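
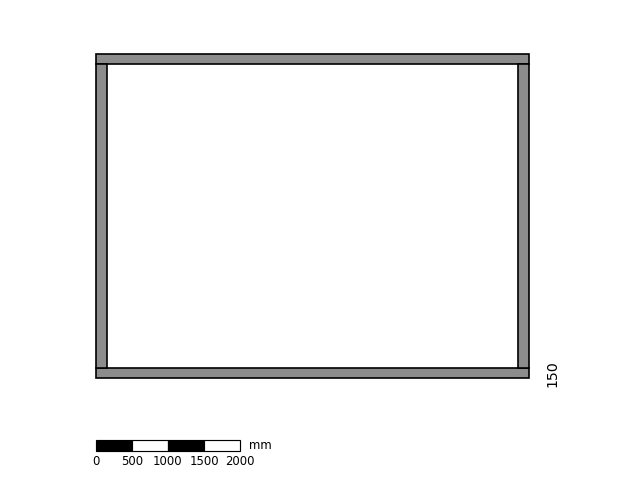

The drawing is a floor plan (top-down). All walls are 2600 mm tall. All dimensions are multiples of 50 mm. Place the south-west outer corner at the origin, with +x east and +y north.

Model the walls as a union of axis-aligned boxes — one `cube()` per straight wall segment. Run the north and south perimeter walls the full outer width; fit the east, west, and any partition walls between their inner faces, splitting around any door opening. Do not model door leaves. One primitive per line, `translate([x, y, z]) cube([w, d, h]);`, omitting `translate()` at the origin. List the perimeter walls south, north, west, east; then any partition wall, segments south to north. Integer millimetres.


cube([6000, 150, 2600]);
translate([0, 4350, 0]) cube([6000, 150, 2600]);
translate([0, 150, 0]) cube([150, 4200, 2600]);
translate([5850, 150, 0]) cube([150, 4200, 2600]);


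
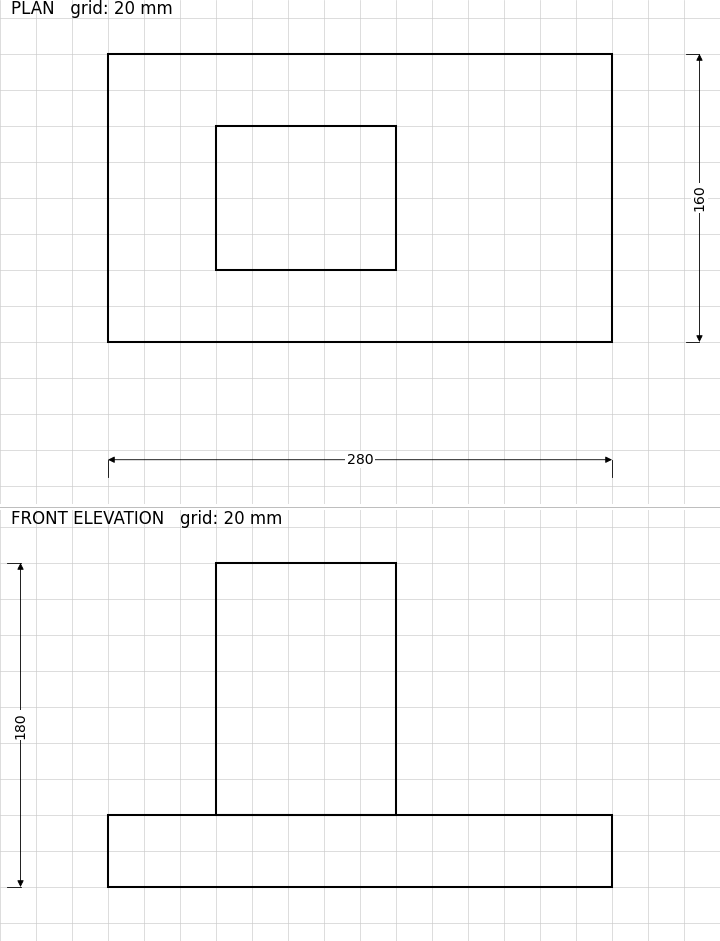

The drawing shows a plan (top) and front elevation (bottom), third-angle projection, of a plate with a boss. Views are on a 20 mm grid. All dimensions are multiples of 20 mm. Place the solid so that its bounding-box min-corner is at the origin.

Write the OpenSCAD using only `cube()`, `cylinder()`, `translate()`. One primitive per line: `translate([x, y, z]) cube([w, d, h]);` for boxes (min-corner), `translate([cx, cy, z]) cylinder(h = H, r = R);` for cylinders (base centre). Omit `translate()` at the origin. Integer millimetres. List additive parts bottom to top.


cube([280, 160, 40]);
translate([60, 40, 40]) cube([100, 80, 140]);


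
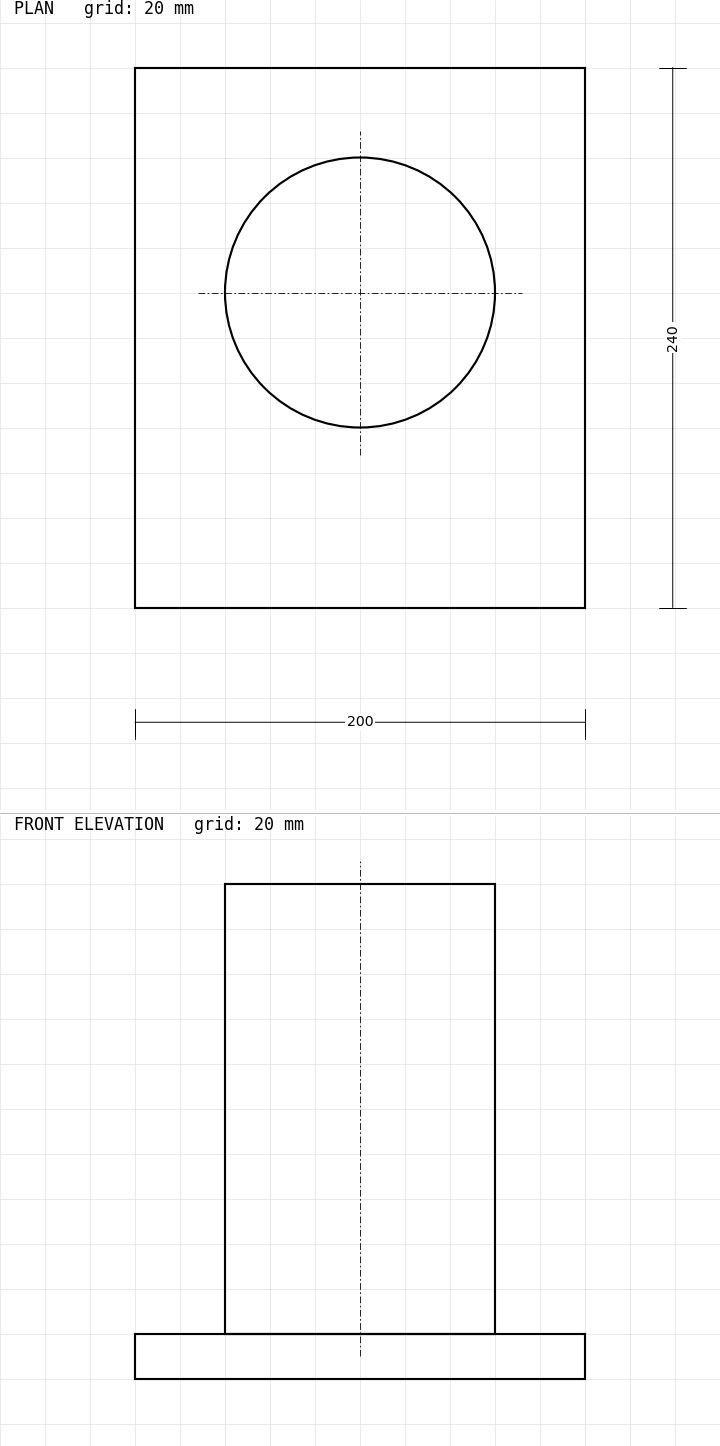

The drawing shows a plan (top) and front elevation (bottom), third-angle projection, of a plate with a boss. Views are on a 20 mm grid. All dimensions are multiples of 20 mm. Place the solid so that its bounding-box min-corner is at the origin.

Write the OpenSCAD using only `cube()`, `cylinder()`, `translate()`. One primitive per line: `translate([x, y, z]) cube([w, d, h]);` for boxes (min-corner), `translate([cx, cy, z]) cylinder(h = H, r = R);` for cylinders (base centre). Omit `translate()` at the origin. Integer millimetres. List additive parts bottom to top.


cube([200, 240, 20]);
translate([100, 140, 20]) cylinder(h = 200, r = 60);


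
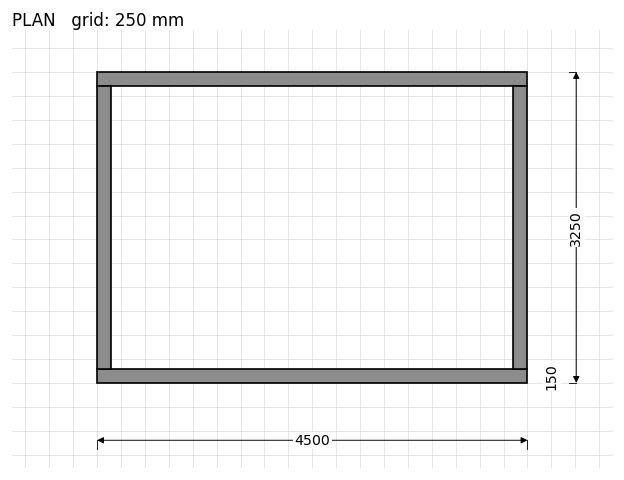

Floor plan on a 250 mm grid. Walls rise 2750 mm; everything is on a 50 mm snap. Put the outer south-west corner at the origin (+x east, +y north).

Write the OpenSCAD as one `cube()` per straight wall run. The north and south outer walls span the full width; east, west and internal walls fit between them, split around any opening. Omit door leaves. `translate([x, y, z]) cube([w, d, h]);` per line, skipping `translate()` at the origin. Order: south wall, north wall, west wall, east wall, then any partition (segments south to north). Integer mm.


cube([4500, 150, 2750]);
translate([0, 3100, 0]) cube([4500, 150, 2750]);
translate([0, 150, 0]) cube([150, 2950, 2750]);
translate([4350, 150, 0]) cube([150, 2950, 2750]);


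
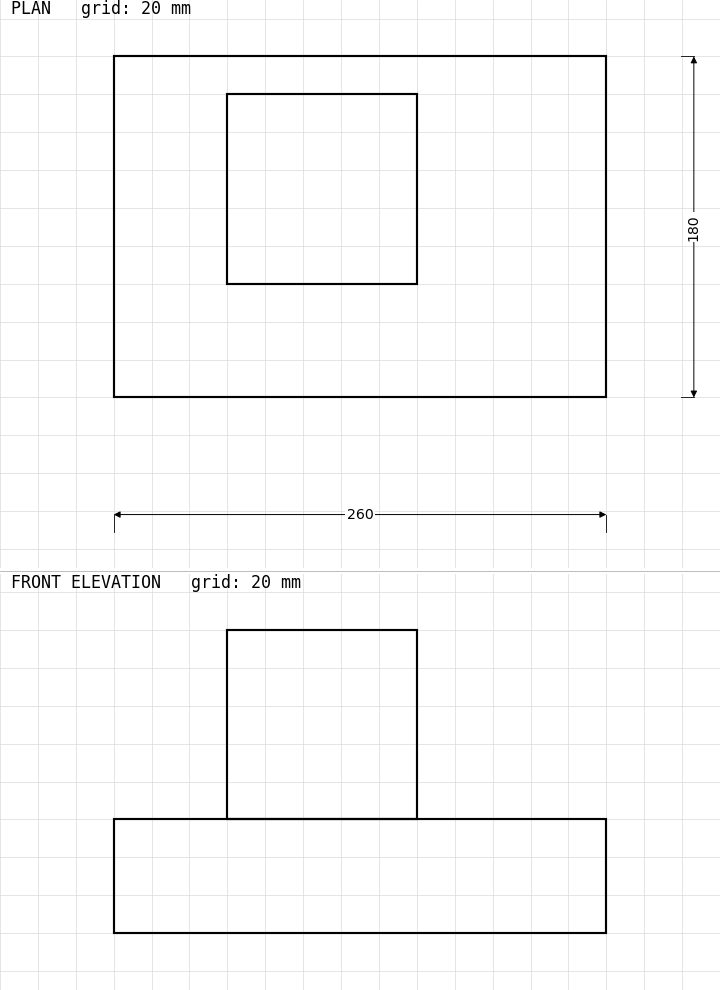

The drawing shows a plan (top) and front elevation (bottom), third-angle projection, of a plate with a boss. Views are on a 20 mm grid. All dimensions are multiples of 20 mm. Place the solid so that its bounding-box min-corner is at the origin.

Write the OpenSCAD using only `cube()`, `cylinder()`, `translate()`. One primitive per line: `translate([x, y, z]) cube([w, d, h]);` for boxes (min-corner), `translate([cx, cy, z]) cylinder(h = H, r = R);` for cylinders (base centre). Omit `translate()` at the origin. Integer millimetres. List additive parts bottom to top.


cube([260, 180, 60]);
translate([60, 60, 60]) cube([100, 100, 100]);


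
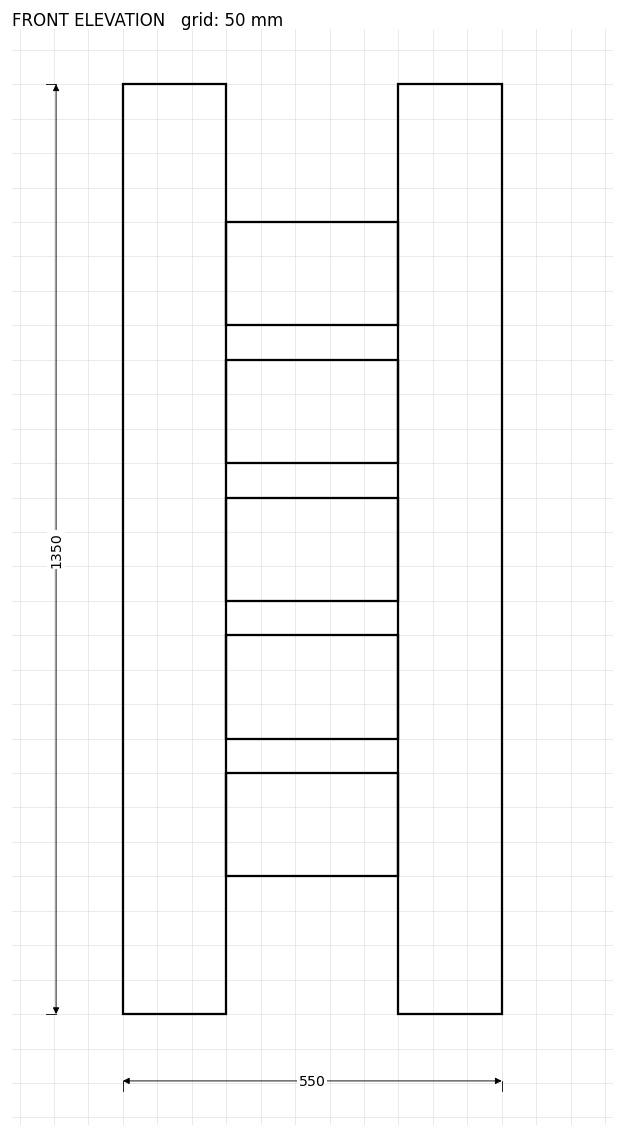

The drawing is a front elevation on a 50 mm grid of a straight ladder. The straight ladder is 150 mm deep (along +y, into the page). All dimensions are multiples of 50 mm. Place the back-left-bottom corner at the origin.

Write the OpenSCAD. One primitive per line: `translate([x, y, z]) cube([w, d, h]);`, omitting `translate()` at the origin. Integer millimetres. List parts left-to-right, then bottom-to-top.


cube([150, 150, 1350]);
translate([150, 0, 200]) cube([250, 150, 150]);
translate([150, 0, 400]) cube([250, 150, 150]);
translate([150, 0, 600]) cube([250, 150, 150]);
translate([150, 0, 800]) cube([250, 150, 150]);
translate([150, 0, 1000]) cube([250, 150, 150]);
translate([400, 0, 0]) cube([150, 150, 1350]);


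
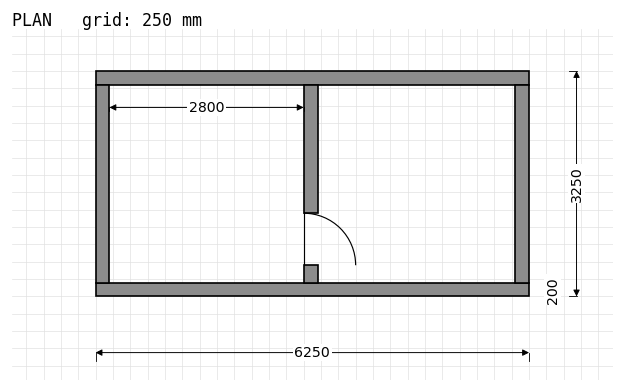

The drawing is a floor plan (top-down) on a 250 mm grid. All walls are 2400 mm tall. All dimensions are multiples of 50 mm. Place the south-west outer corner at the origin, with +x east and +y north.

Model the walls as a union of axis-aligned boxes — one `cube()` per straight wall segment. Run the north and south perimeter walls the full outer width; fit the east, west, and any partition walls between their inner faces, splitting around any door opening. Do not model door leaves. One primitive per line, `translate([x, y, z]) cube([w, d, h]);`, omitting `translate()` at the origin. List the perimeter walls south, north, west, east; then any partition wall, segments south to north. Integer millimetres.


cube([6250, 200, 2400]);
translate([0, 3050, 0]) cube([6250, 200, 2400]);
translate([0, 200, 0]) cube([200, 2850, 2400]);
translate([6050, 200, 0]) cube([200, 2850, 2400]);
translate([3000, 200, 0]) cube([200, 250, 2400]);
translate([3000, 1200, 0]) cube([200, 1850, 2400]);


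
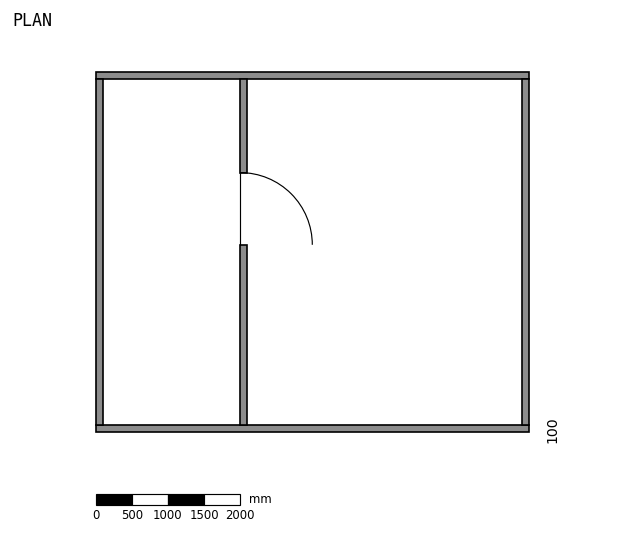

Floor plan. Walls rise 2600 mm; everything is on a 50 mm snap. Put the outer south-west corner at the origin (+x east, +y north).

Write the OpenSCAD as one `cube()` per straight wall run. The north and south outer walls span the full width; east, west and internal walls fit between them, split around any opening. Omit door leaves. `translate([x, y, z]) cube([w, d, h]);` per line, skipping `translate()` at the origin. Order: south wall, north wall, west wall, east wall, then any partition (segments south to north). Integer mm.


cube([6000, 100, 2600]);
translate([0, 4900, 0]) cube([6000, 100, 2600]);
translate([0, 100, 0]) cube([100, 4800, 2600]);
translate([5900, 100, 0]) cube([100, 4800, 2600]);
translate([2000, 100, 0]) cube([100, 2500, 2600]);
translate([2000, 3600, 0]) cube([100, 1300, 2600]);


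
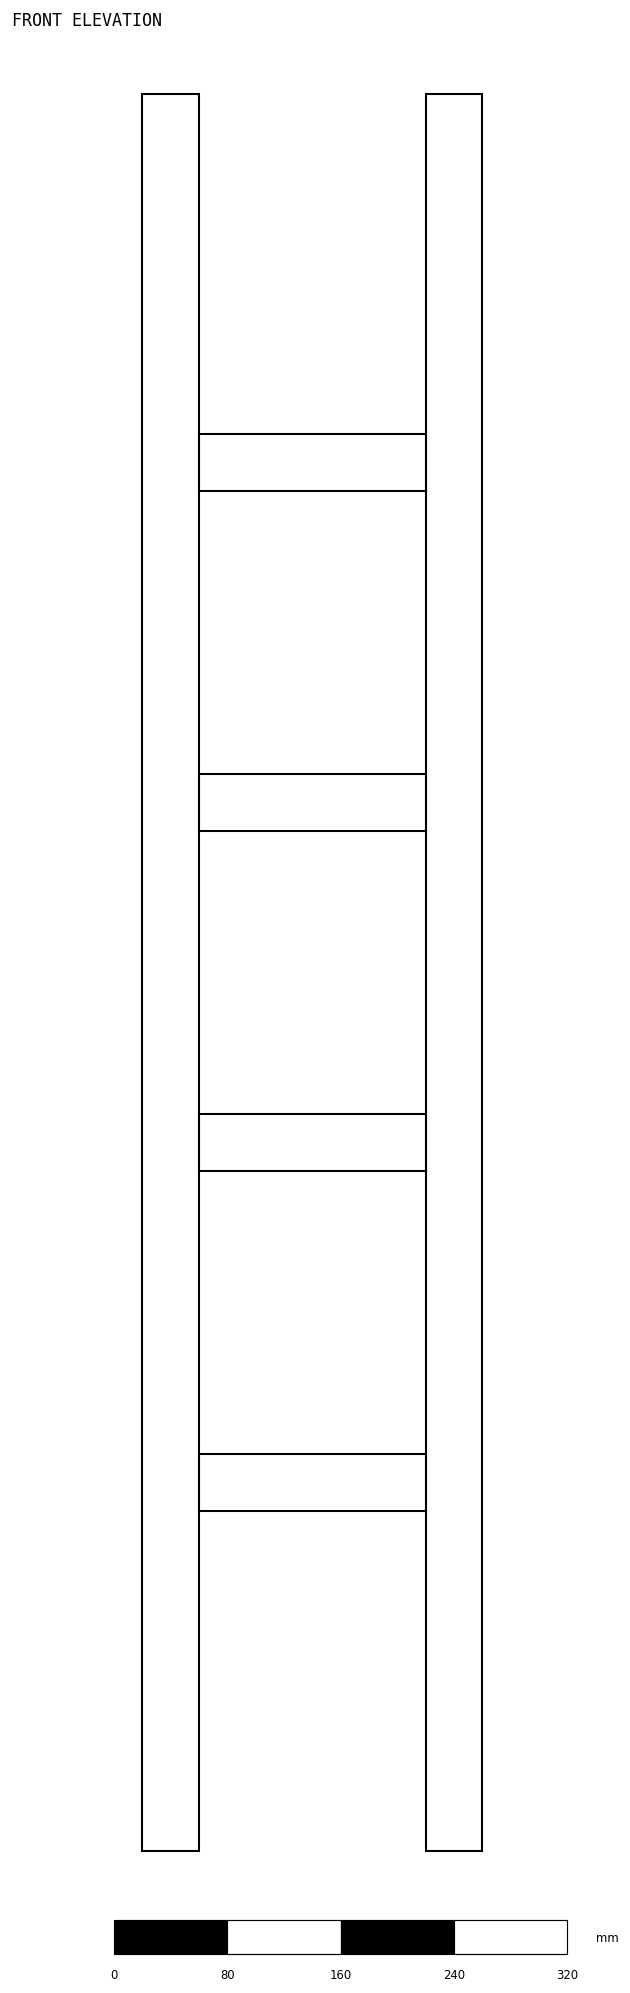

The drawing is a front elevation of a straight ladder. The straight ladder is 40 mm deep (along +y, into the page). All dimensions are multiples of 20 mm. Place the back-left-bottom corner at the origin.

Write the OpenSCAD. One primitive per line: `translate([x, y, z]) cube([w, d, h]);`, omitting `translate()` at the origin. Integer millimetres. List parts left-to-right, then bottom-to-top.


cube([40, 40, 1240]);
translate([40, 0, 240]) cube([160, 40, 40]);
translate([40, 0, 480]) cube([160, 40, 40]);
translate([40, 0, 720]) cube([160, 40, 40]);
translate([40, 0, 960]) cube([160, 40, 40]);
translate([200, 0, 0]) cube([40, 40, 1240]);


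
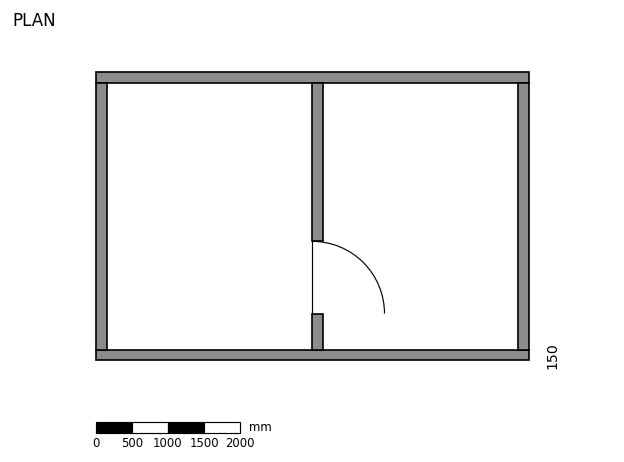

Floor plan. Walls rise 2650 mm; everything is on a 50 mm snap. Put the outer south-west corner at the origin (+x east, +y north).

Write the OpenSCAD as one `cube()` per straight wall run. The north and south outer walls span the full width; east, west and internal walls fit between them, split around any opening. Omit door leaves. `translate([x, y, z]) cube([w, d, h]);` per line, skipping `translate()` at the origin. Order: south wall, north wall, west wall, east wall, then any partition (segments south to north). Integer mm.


cube([6000, 150, 2650]);
translate([0, 3850, 0]) cube([6000, 150, 2650]);
translate([0, 150, 0]) cube([150, 3700, 2650]);
translate([5850, 150, 0]) cube([150, 3700, 2650]);
translate([3000, 150, 0]) cube([150, 500, 2650]);
translate([3000, 1650, 0]) cube([150, 2200, 2650]);


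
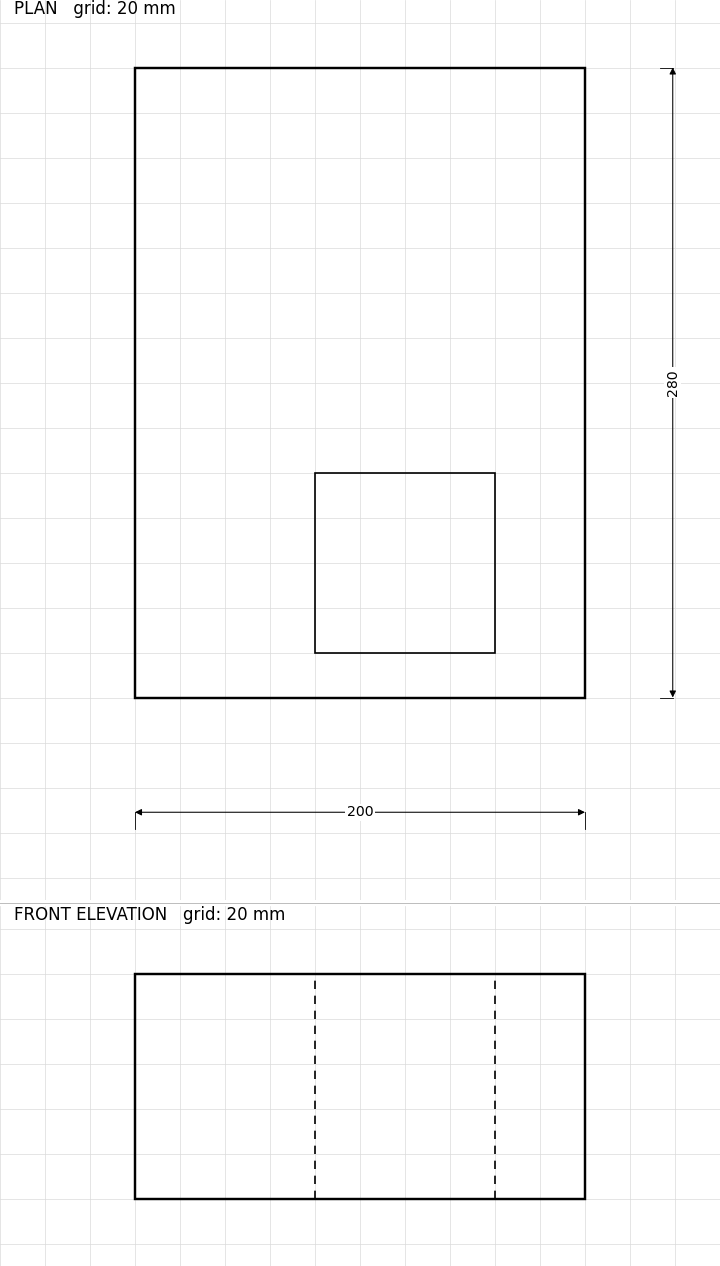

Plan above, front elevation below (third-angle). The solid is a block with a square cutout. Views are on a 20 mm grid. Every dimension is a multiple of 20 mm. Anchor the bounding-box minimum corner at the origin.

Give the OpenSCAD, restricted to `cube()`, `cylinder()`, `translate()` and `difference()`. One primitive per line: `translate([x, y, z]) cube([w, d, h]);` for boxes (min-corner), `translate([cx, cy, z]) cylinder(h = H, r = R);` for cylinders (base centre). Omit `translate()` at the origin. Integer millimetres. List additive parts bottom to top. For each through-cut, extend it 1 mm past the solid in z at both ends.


difference() {
  cube([200, 280, 100]);
  translate([80, 20, -1]) cube([80, 80, 102]);
}


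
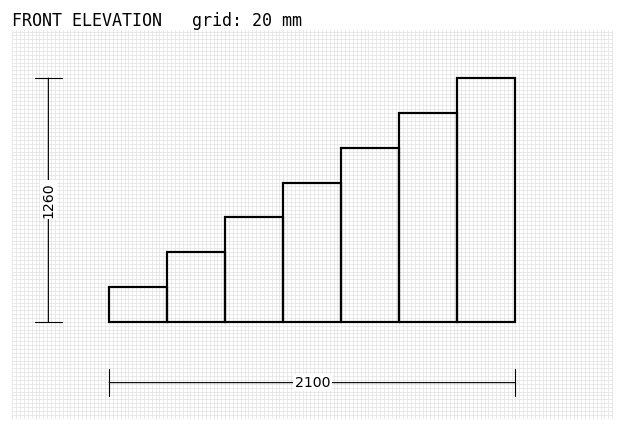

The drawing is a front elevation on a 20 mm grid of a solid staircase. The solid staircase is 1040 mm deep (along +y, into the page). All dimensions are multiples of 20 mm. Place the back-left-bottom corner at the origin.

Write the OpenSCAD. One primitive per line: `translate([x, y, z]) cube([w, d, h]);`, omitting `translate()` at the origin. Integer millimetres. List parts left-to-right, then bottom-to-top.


cube([300, 1040, 180]);
translate([300, 0, 0]) cube([300, 1040, 360]);
translate([600, 0, 0]) cube([300, 1040, 540]);
translate([900, 0, 0]) cube([300, 1040, 720]);
translate([1200, 0, 0]) cube([300, 1040, 900]);
translate([1500, 0, 0]) cube([300, 1040, 1080]);
translate([1800, 0, 0]) cube([300, 1040, 1260]);


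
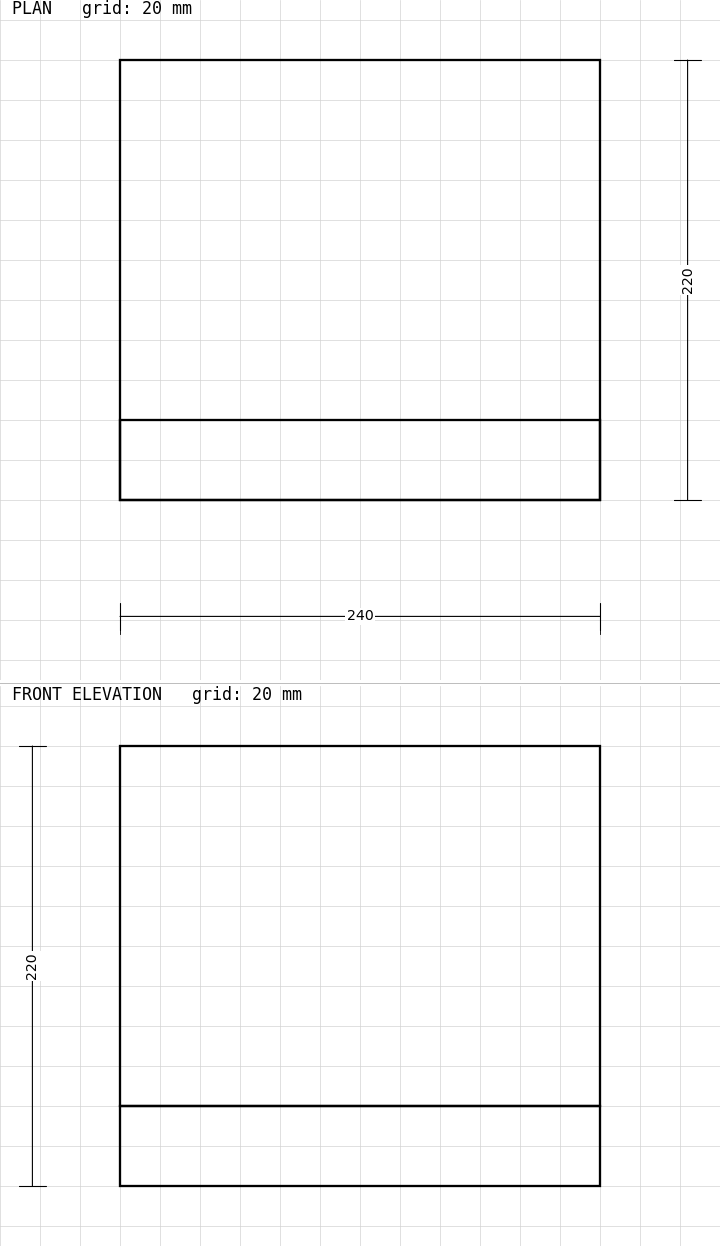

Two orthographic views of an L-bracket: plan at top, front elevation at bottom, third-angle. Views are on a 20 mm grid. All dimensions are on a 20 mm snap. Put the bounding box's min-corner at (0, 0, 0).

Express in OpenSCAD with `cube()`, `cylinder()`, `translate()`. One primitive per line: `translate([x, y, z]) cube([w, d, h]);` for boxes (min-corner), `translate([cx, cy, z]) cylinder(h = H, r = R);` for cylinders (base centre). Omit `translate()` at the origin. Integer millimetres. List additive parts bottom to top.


cube([240, 220, 40]);
translate([0, 0, 40]) cube([240, 40, 180]);


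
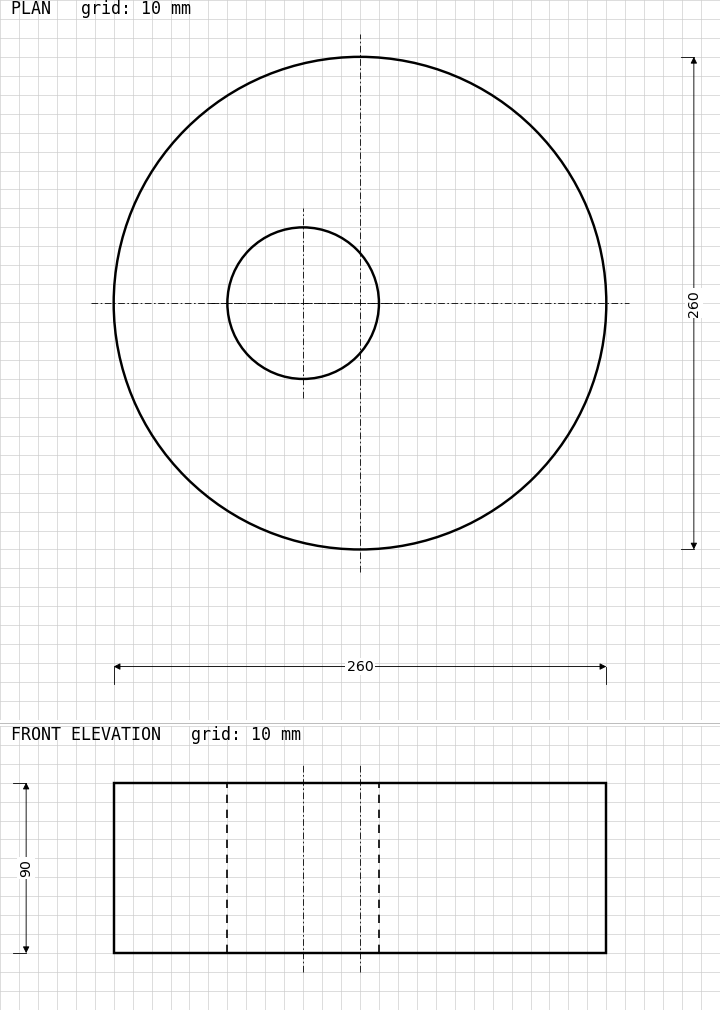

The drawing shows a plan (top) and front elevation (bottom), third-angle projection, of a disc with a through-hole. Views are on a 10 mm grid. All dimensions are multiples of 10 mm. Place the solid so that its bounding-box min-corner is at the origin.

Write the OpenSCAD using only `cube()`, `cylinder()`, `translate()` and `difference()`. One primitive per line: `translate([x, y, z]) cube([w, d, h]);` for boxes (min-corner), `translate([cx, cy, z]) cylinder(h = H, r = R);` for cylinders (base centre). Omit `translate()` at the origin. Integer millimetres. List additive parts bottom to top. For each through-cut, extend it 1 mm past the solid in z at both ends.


difference() {
  translate([130, 130, 0]) cylinder(h = 90, r = 130);
  translate([100, 130, -1]) cylinder(h = 92, r = 40);
}


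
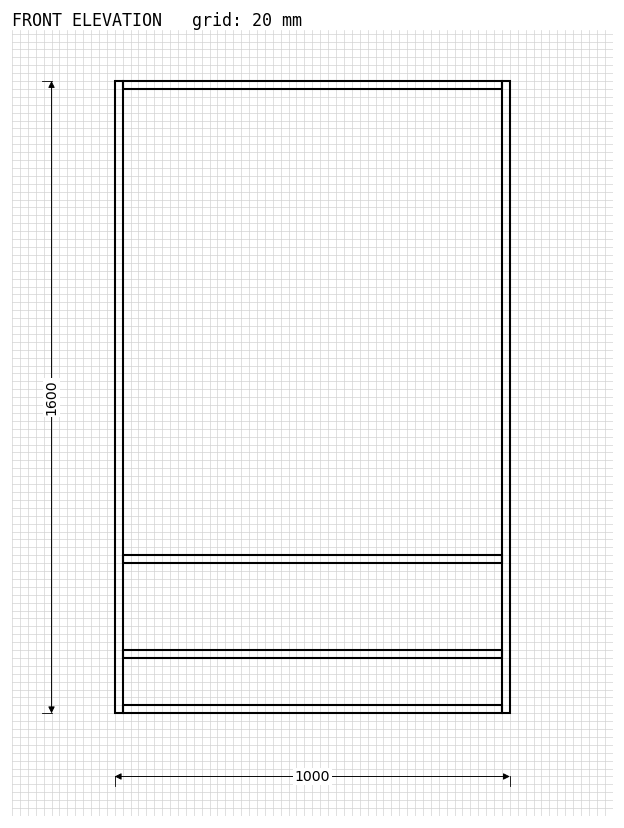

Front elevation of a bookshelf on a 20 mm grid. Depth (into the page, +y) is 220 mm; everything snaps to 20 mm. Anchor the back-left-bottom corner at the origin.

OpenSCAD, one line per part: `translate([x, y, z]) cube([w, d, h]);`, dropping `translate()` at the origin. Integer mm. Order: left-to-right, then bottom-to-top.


cube([20, 220, 1600]);
translate([20, 0, 0]) cube([960, 220, 20]);
translate([20, 0, 140]) cube([960, 220, 20]);
translate([20, 0, 380]) cube([960, 220, 20]);
translate([20, 0, 1580]) cube([960, 220, 20]);
translate([980, 0, 0]) cube([20, 220, 1600]);


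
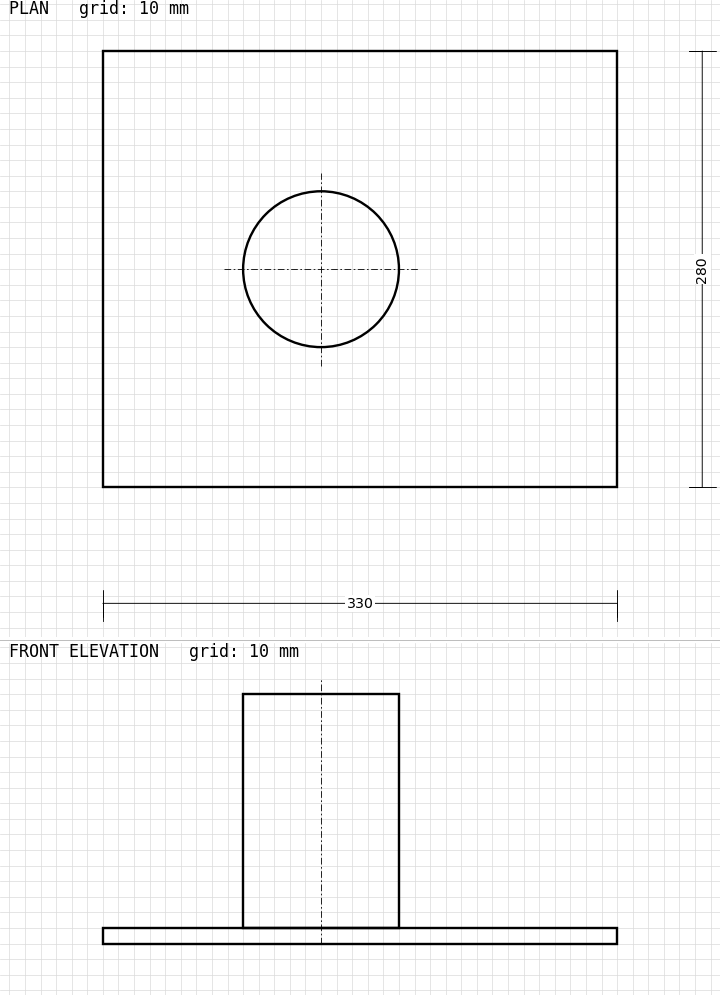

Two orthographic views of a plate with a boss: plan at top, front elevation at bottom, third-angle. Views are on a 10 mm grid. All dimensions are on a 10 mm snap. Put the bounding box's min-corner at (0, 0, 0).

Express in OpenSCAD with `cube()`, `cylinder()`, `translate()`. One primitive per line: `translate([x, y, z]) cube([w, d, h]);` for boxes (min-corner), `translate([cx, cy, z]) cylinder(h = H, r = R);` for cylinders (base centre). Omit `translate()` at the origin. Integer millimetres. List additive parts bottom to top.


cube([330, 280, 10]);
translate([140, 140, 10]) cylinder(h = 150, r = 50);


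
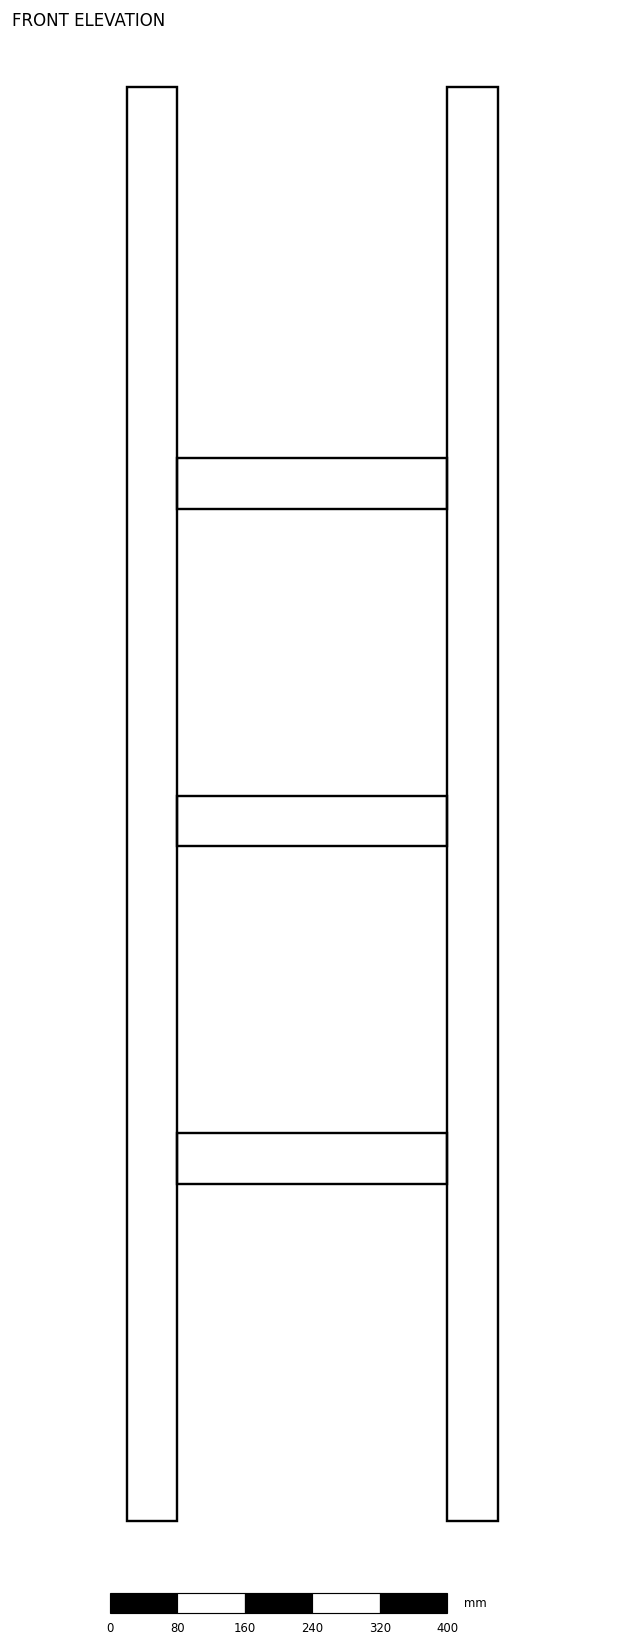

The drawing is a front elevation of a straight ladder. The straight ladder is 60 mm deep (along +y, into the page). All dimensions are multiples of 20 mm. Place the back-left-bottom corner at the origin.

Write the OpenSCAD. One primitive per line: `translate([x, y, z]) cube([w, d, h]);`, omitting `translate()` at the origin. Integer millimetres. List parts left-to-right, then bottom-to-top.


cube([60, 60, 1700]);
translate([60, 0, 400]) cube([320, 60, 60]);
translate([60, 0, 800]) cube([320, 60, 60]);
translate([60, 0, 1200]) cube([320, 60, 60]);
translate([380, 0, 0]) cube([60, 60, 1700]);


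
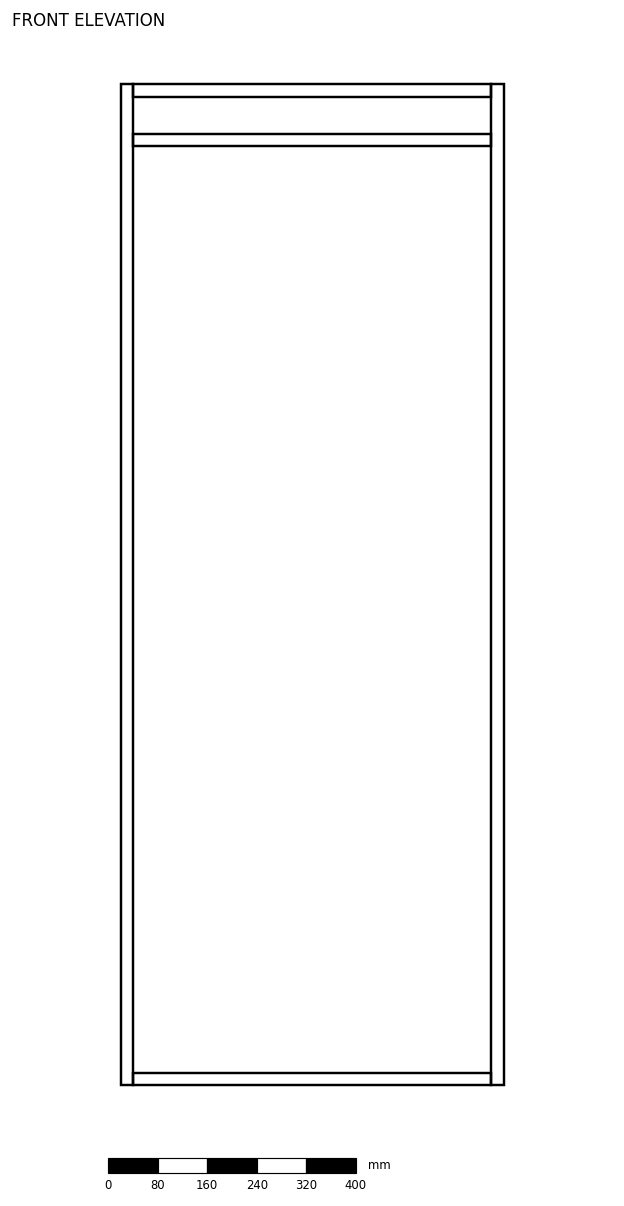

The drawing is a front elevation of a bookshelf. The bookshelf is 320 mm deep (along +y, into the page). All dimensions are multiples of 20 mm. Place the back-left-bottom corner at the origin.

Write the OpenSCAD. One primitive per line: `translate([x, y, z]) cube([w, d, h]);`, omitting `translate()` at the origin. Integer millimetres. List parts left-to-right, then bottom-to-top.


cube([20, 320, 1620]);
translate([20, 0, 0]) cube([580, 320, 20]);
translate([20, 0, 1520]) cube([580, 320, 20]);
translate([20, 0, 1600]) cube([580, 320, 20]);
translate([600, 0, 0]) cube([20, 320, 1620]);


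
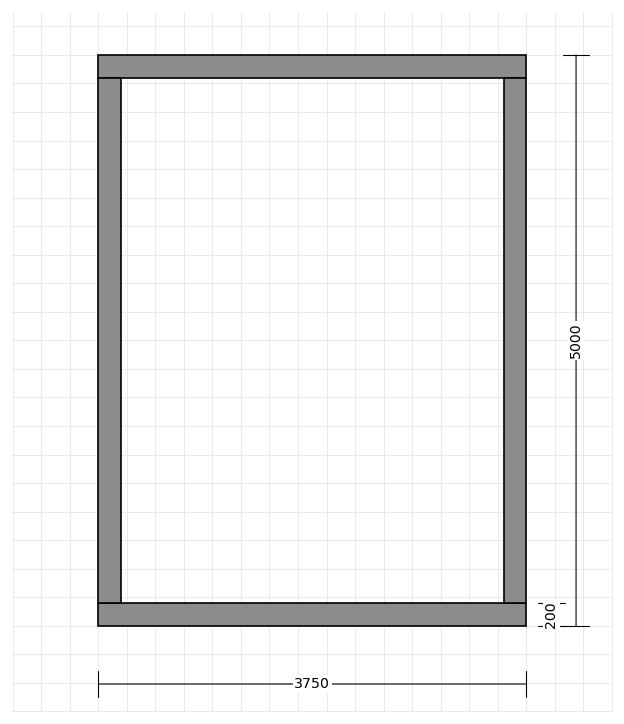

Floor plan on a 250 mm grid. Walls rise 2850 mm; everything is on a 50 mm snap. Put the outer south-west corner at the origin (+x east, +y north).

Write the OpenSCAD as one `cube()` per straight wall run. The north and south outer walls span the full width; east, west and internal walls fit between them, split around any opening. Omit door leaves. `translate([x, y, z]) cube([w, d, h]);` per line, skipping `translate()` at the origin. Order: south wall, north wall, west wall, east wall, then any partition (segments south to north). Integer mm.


cube([3750, 200, 2850]);
translate([0, 4800, 0]) cube([3750, 200, 2850]);
translate([0, 200, 0]) cube([200, 4600, 2850]);
translate([3550, 200, 0]) cube([200, 4600, 2850]);


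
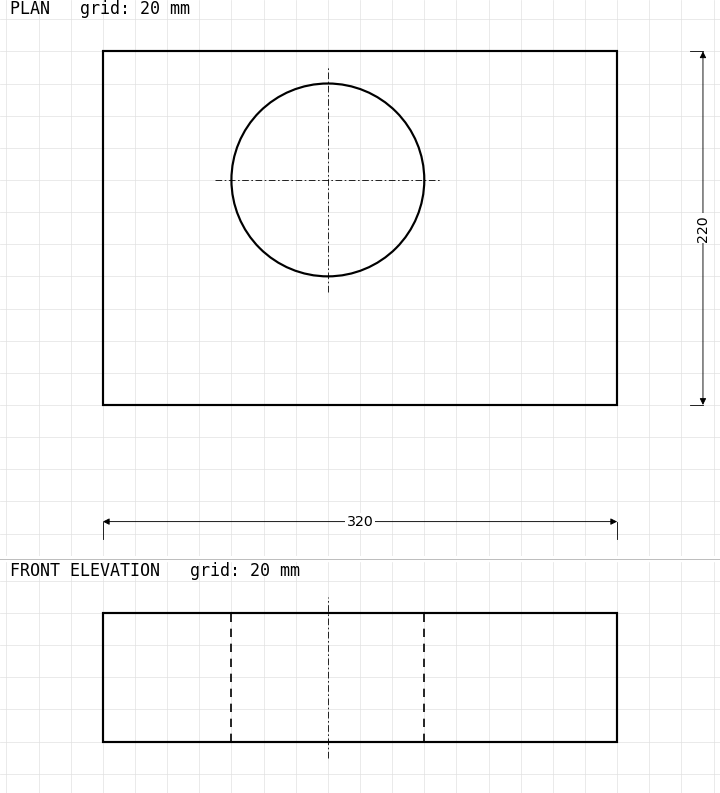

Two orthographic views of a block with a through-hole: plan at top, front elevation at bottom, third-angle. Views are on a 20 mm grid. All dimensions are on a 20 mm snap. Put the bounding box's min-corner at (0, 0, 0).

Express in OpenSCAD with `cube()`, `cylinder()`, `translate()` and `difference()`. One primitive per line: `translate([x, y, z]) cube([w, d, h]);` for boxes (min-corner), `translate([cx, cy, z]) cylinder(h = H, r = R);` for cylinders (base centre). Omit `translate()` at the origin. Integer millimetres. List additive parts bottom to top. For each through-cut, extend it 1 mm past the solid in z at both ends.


difference() {
  cube([320, 220, 80]);
  translate([140, 140, -1]) cylinder(h = 82, r = 60);
}


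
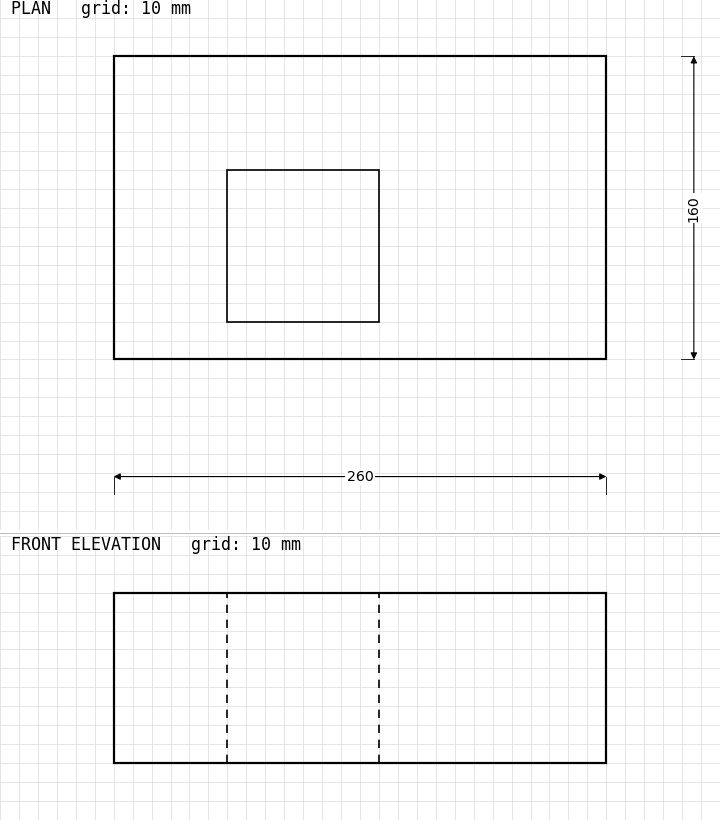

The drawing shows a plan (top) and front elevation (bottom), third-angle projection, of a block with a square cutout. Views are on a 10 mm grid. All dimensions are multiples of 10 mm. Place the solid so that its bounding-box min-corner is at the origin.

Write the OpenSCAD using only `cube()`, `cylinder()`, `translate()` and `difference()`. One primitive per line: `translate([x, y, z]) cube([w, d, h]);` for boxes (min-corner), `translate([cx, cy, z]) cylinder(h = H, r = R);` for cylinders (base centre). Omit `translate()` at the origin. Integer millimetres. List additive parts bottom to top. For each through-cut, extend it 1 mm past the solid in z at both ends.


difference() {
  cube([260, 160, 90]);
  translate([60, 20, -1]) cube([80, 80, 92]);
}


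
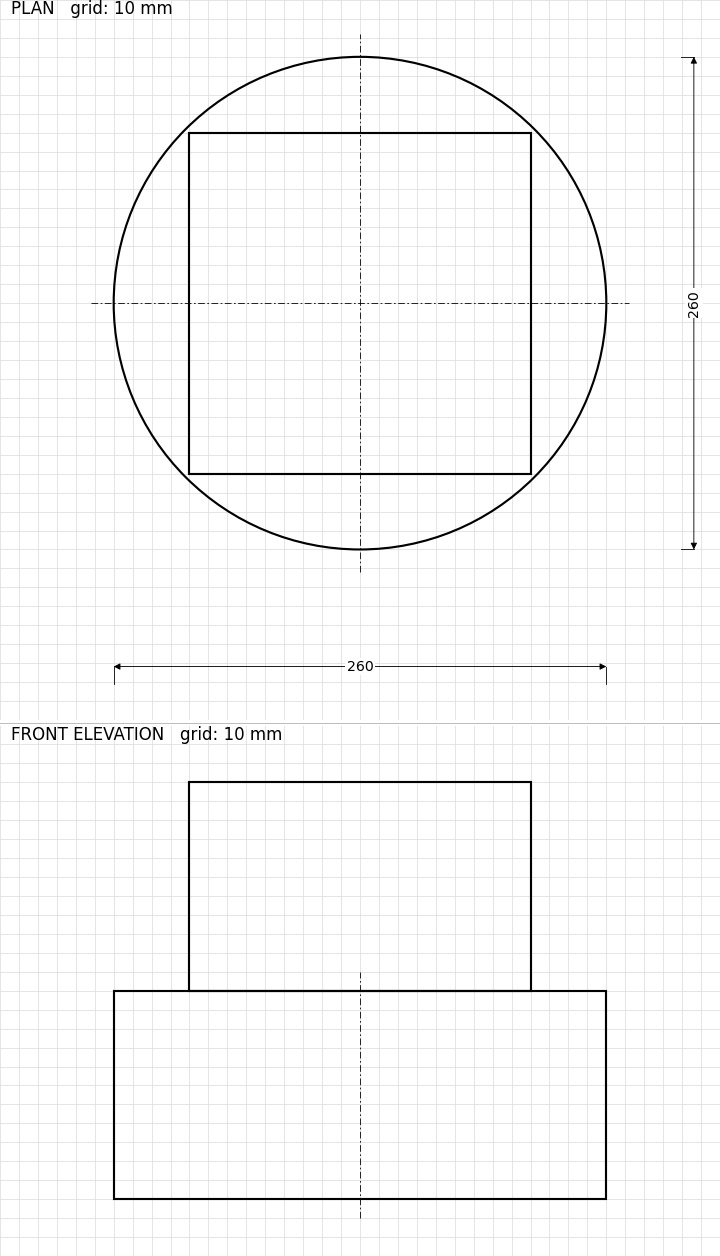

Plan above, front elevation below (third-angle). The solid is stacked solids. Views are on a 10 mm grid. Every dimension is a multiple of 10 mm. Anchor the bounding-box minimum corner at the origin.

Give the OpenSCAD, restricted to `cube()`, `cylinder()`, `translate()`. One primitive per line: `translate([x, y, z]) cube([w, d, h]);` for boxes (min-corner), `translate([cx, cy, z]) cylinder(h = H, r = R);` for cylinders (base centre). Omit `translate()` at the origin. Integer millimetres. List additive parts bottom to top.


translate([130, 130, 0]) cylinder(h = 110, r = 130);
translate([40, 40, 110]) cube([180, 180, 110]);


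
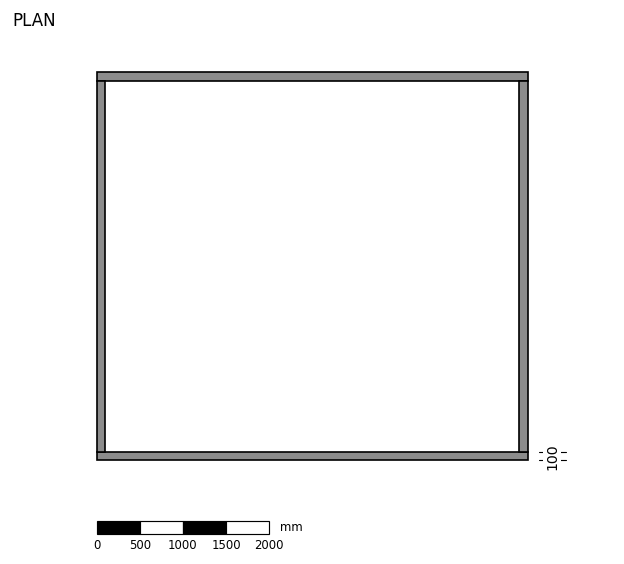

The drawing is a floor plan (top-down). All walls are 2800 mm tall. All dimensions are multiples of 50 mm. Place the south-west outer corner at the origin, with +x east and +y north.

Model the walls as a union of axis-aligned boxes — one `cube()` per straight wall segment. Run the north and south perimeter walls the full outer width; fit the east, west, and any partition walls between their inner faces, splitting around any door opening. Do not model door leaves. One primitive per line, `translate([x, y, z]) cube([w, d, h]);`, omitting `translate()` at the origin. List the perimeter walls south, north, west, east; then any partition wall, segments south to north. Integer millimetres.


cube([5000, 100, 2800]);
translate([0, 4400, 0]) cube([5000, 100, 2800]);
translate([0, 100, 0]) cube([100, 4300, 2800]);
translate([4900, 100, 0]) cube([100, 4300, 2800]);


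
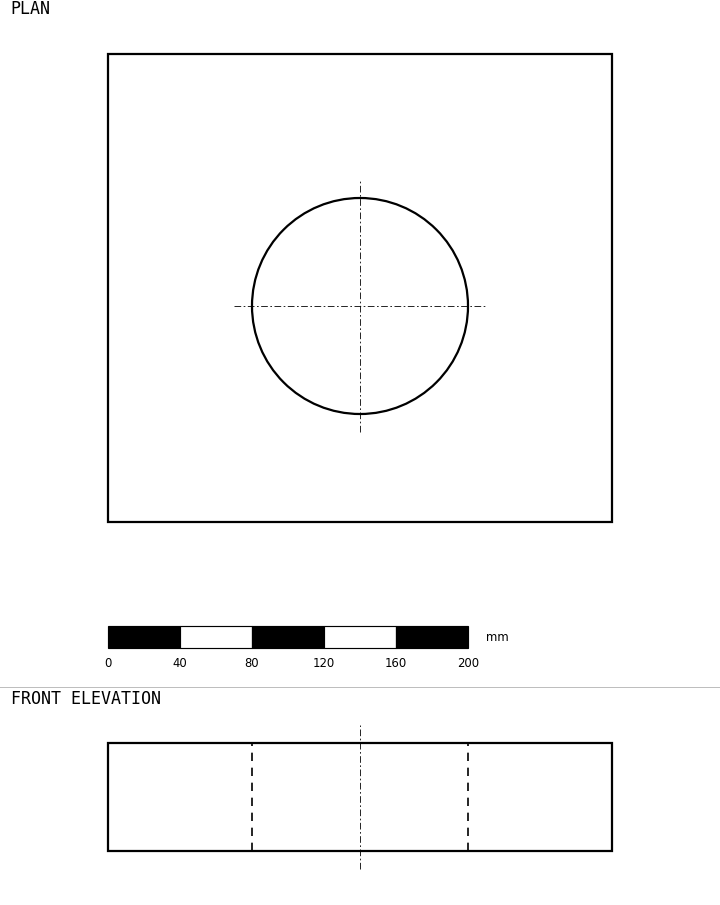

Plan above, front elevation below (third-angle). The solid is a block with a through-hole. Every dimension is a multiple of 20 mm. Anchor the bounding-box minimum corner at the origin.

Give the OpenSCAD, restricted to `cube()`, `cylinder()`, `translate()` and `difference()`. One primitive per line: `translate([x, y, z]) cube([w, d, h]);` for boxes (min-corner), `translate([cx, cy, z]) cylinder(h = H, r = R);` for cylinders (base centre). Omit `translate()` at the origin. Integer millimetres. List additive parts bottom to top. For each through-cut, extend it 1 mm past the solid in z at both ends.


difference() {
  cube([280, 260, 60]);
  translate([140, 120, -1]) cylinder(h = 62, r = 60);
}


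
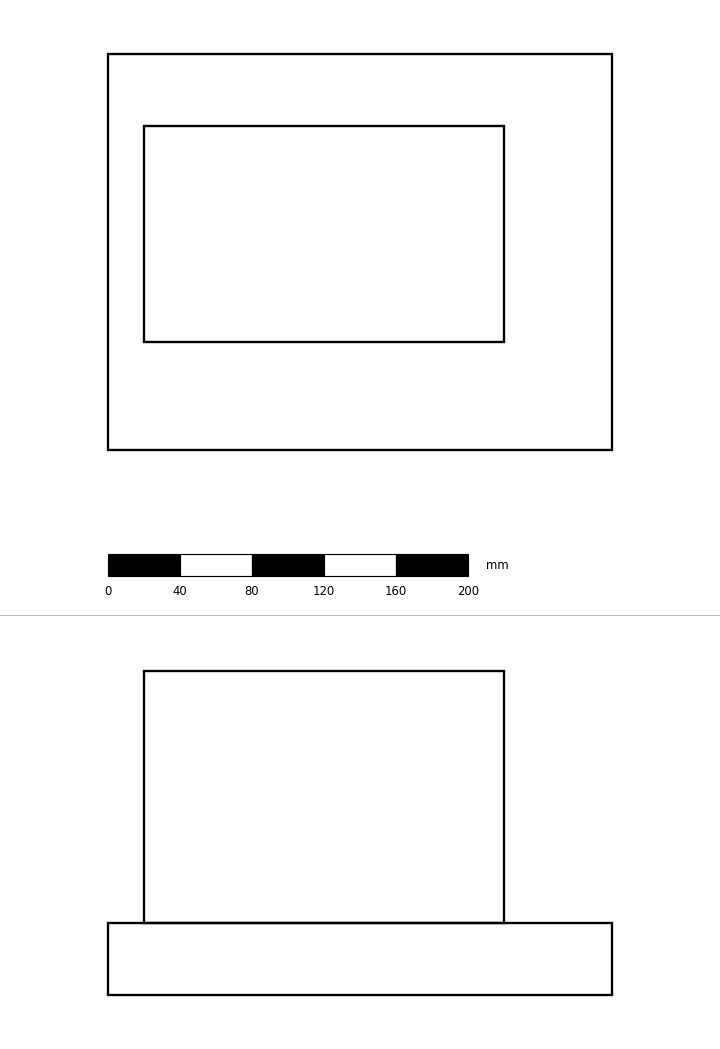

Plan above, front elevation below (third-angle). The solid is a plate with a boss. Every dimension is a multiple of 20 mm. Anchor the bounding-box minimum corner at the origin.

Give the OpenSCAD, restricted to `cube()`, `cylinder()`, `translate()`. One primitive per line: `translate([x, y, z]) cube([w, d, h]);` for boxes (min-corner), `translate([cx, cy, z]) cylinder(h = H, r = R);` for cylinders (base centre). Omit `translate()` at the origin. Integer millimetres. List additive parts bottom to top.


cube([280, 220, 40]);
translate([20, 60, 40]) cube([200, 120, 140]);


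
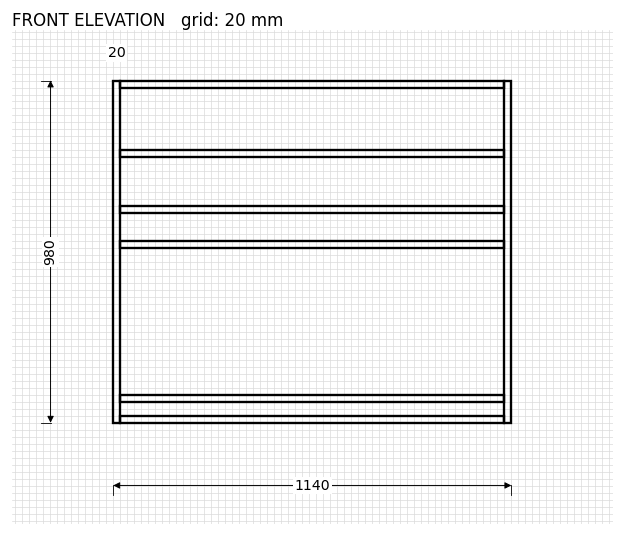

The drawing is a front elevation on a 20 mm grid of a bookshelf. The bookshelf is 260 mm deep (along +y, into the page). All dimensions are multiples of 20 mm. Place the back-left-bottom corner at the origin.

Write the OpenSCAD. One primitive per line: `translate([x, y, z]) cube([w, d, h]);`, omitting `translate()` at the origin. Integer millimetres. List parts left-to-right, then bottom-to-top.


cube([20, 260, 980]);
translate([20, 0, 0]) cube([1100, 260, 20]);
translate([20, 0, 60]) cube([1100, 260, 20]);
translate([20, 0, 500]) cube([1100, 260, 20]);
translate([20, 0, 600]) cube([1100, 260, 20]);
translate([20, 0, 760]) cube([1100, 260, 20]);
translate([20, 0, 960]) cube([1100, 260, 20]);
translate([1120, 0, 0]) cube([20, 260, 980]);


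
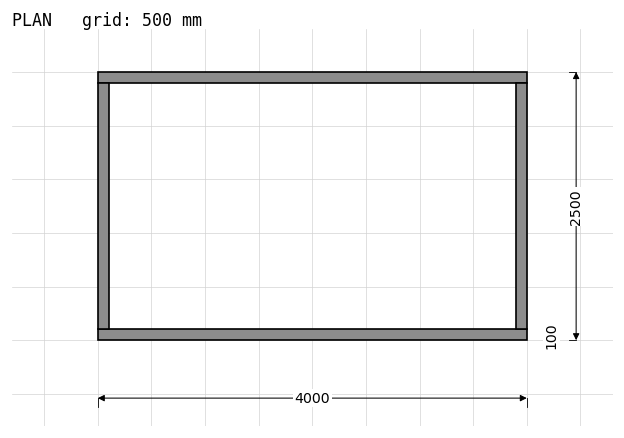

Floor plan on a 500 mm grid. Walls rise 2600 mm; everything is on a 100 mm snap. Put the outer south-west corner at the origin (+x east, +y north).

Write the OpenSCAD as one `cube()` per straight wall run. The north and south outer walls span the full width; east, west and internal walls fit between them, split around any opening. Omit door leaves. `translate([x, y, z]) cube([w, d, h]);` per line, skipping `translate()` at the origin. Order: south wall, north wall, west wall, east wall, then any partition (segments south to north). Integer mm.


cube([4000, 100, 2600]);
translate([0, 2400, 0]) cube([4000, 100, 2600]);
translate([0, 100, 0]) cube([100, 2300, 2600]);
translate([3900, 100, 0]) cube([100, 2300, 2600]);


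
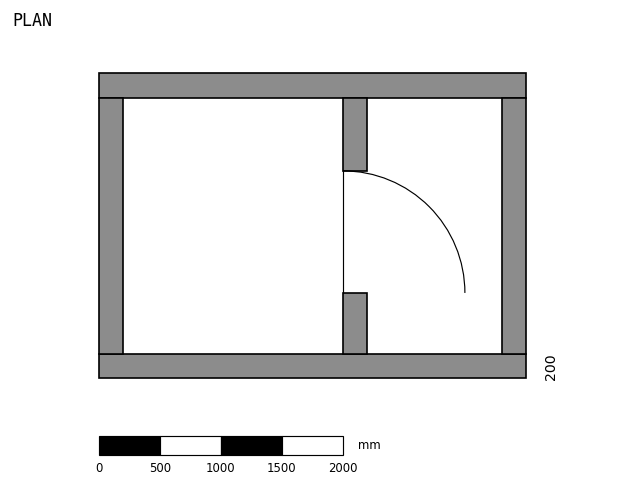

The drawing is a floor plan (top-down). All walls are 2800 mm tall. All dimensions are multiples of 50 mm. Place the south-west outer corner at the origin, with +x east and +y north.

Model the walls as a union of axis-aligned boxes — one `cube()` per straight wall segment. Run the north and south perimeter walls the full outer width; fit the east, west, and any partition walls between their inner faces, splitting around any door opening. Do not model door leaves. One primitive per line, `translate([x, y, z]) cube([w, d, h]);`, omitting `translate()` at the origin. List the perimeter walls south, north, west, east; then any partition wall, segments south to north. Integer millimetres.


cube([3500, 200, 2800]);
translate([0, 2300, 0]) cube([3500, 200, 2800]);
translate([0, 200, 0]) cube([200, 2100, 2800]);
translate([3300, 200, 0]) cube([200, 2100, 2800]);
translate([2000, 200, 0]) cube([200, 500, 2800]);
translate([2000, 1700, 0]) cube([200, 600, 2800]);


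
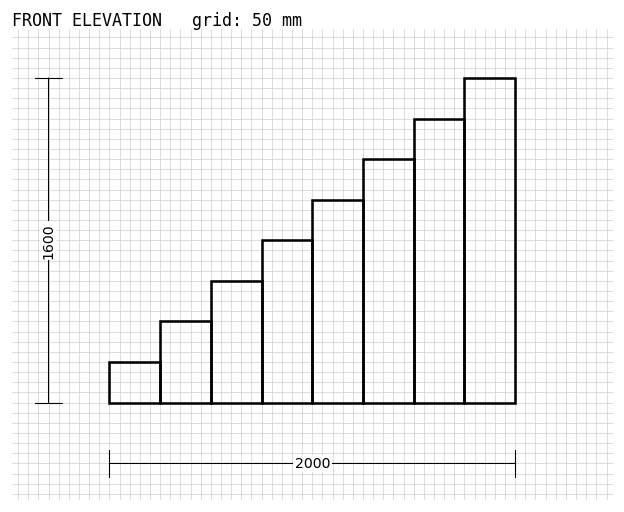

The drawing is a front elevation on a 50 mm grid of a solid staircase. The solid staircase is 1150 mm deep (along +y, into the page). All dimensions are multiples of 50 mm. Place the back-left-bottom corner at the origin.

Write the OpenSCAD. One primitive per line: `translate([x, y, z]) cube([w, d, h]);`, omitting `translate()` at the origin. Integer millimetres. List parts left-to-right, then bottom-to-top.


cube([250, 1150, 200]);
translate([250, 0, 0]) cube([250, 1150, 400]);
translate([500, 0, 0]) cube([250, 1150, 600]);
translate([750, 0, 0]) cube([250, 1150, 800]);
translate([1000, 0, 0]) cube([250, 1150, 1000]);
translate([1250, 0, 0]) cube([250, 1150, 1200]);
translate([1500, 0, 0]) cube([250, 1150, 1400]);
translate([1750, 0, 0]) cube([250, 1150, 1600]);


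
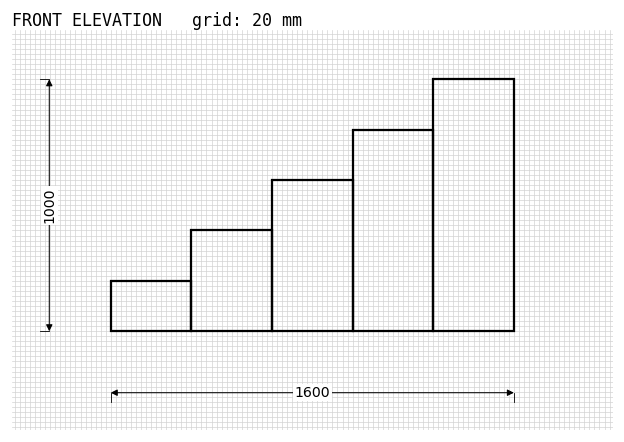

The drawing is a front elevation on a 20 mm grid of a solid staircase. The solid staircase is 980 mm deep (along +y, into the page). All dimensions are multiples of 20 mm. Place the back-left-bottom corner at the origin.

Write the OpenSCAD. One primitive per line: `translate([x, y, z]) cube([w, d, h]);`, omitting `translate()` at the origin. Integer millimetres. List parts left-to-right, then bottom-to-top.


cube([320, 980, 200]);
translate([320, 0, 0]) cube([320, 980, 400]);
translate([640, 0, 0]) cube([320, 980, 600]);
translate([960, 0, 0]) cube([320, 980, 800]);
translate([1280, 0, 0]) cube([320, 980, 1000]);


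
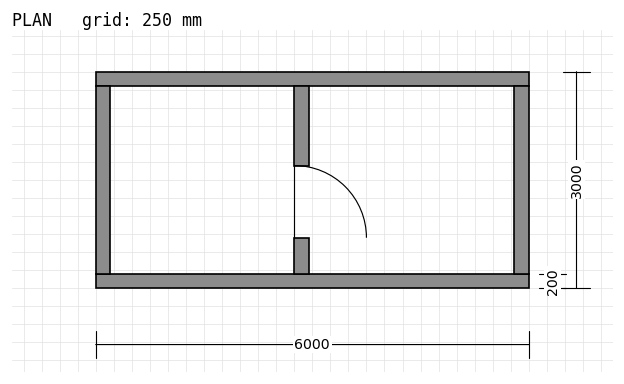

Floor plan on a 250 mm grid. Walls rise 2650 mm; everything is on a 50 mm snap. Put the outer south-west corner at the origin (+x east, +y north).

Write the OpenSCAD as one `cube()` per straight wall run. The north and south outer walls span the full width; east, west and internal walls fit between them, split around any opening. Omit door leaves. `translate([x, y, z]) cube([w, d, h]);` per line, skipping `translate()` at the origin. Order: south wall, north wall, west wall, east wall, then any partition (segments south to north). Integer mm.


cube([6000, 200, 2650]);
translate([0, 2800, 0]) cube([6000, 200, 2650]);
translate([0, 200, 0]) cube([200, 2600, 2650]);
translate([5800, 200, 0]) cube([200, 2600, 2650]);
translate([2750, 200, 0]) cube([200, 500, 2650]);
translate([2750, 1700, 0]) cube([200, 1100, 2650]);


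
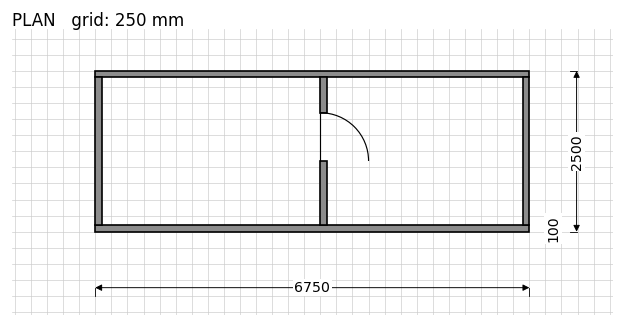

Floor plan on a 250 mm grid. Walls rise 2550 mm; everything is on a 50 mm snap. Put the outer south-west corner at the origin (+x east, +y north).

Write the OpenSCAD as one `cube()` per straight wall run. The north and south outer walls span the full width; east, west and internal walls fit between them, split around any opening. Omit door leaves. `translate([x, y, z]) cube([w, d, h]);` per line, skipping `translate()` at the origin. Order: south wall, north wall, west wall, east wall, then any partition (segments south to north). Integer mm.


cube([6750, 100, 2550]);
translate([0, 2400, 0]) cube([6750, 100, 2550]);
translate([0, 100, 0]) cube([100, 2300, 2550]);
translate([6650, 100, 0]) cube([100, 2300, 2550]);
translate([3500, 100, 0]) cube([100, 1000, 2550]);
translate([3500, 1850, 0]) cube([100, 550, 2550]);


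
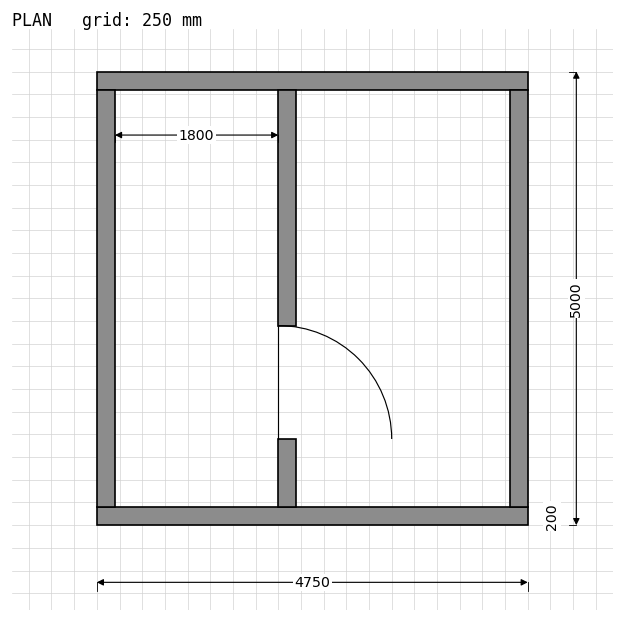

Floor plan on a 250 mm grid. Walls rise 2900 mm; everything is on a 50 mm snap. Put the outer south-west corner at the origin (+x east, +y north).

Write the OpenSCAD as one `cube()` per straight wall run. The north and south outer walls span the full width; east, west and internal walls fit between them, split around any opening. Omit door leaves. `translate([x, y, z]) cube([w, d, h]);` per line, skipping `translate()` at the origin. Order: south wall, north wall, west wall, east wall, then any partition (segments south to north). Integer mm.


cube([4750, 200, 2900]);
translate([0, 4800, 0]) cube([4750, 200, 2900]);
translate([0, 200, 0]) cube([200, 4600, 2900]);
translate([4550, 200, 0]) cube([200, 4600, 2900]);
translate([2000, 200, 0]) cube([200, 750, 2900]);
translate([2000, 2200, 0]) cube([200, 2600, 2900]);


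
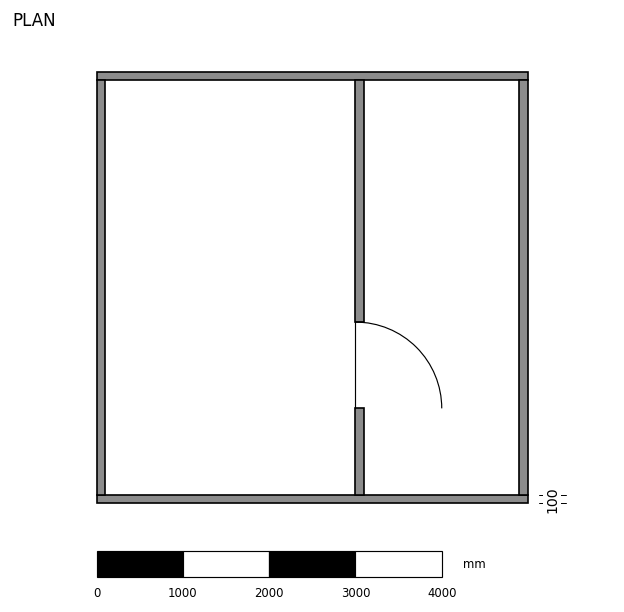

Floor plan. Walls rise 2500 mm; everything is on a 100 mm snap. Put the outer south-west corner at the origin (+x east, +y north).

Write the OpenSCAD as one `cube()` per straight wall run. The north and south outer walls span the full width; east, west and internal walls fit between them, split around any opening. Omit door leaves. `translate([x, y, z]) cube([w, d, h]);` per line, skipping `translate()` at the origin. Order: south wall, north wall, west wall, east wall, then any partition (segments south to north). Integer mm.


cube([5000, 100, 2500]);
translate([0, 4900, 0]) cube([5000, 100, 2500]);
translate([0, 100, 0]) cube([100, 4800, 2500]);
translate([4900, 100, 0]) cube([100, 4800, 2500]);
translate([3000, 100, 0]) cube([100, 1000, 2500]);
translate([3000, 2100, 0]) cube([100, 2800, 2500]);


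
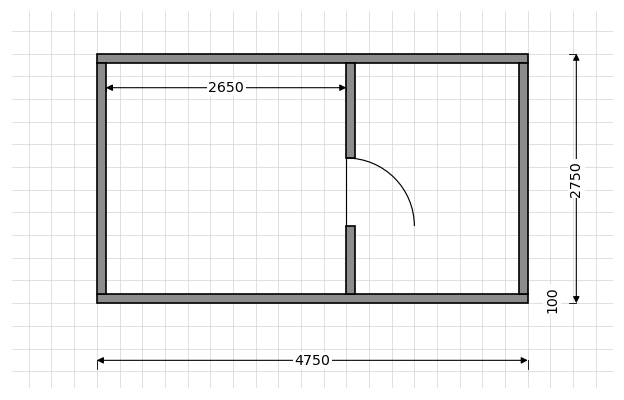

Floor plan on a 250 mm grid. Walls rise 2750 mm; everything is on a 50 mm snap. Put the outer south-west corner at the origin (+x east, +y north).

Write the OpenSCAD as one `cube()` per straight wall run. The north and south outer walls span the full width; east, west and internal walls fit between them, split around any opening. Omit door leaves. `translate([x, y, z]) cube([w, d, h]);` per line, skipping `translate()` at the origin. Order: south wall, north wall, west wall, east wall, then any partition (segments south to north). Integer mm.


cube([4750, 100, 2750]);
translate([0, 2650, 0]) cube([4750, 100, 2750]);
translate([0, 100, 0]) cube([100, 2550, 2750]);
translate([4650, 100, 0]) cube([100, 2550, 2750]);
translate([2750, 100, 0]) cube([100, 750, 2750]);
translate([2750, 1600, 0]) cube([100, 1050, 2750]);


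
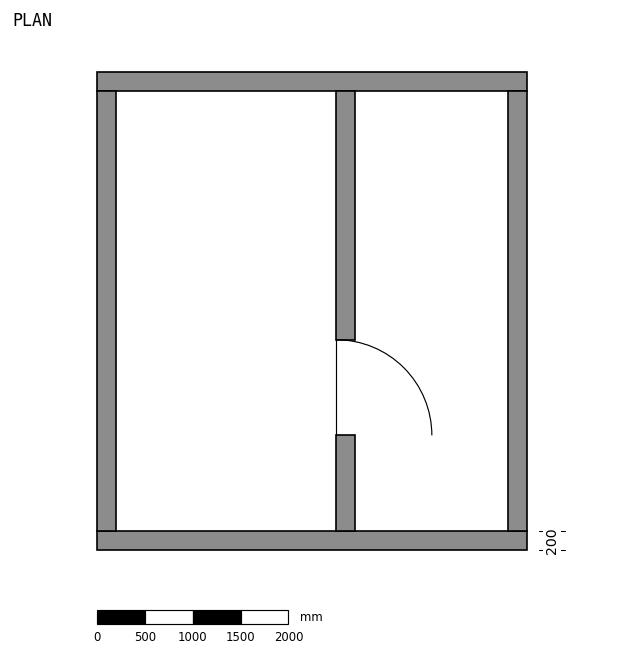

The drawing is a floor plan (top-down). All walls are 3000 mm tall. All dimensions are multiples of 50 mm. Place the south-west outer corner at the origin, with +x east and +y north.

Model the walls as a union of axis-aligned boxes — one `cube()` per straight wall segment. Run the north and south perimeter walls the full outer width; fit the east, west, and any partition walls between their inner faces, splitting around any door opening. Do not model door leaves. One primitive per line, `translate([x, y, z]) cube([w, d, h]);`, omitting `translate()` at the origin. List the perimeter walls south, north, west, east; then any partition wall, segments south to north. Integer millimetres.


cube([4500, 200, 3000]);
translate([0, 4800, 0]) cube([4500, 200, 3000]);
translate([0, 200, 0]) cube([200, 4600, 3000]);
translate([4300, 200, 0]) cube([200, 4600, 3000]);
translate([2500, 200, 0]) cube([200, 1000, 3000]);
translate([2500, 2200, 0]) cube([200, 2600, 3000]);


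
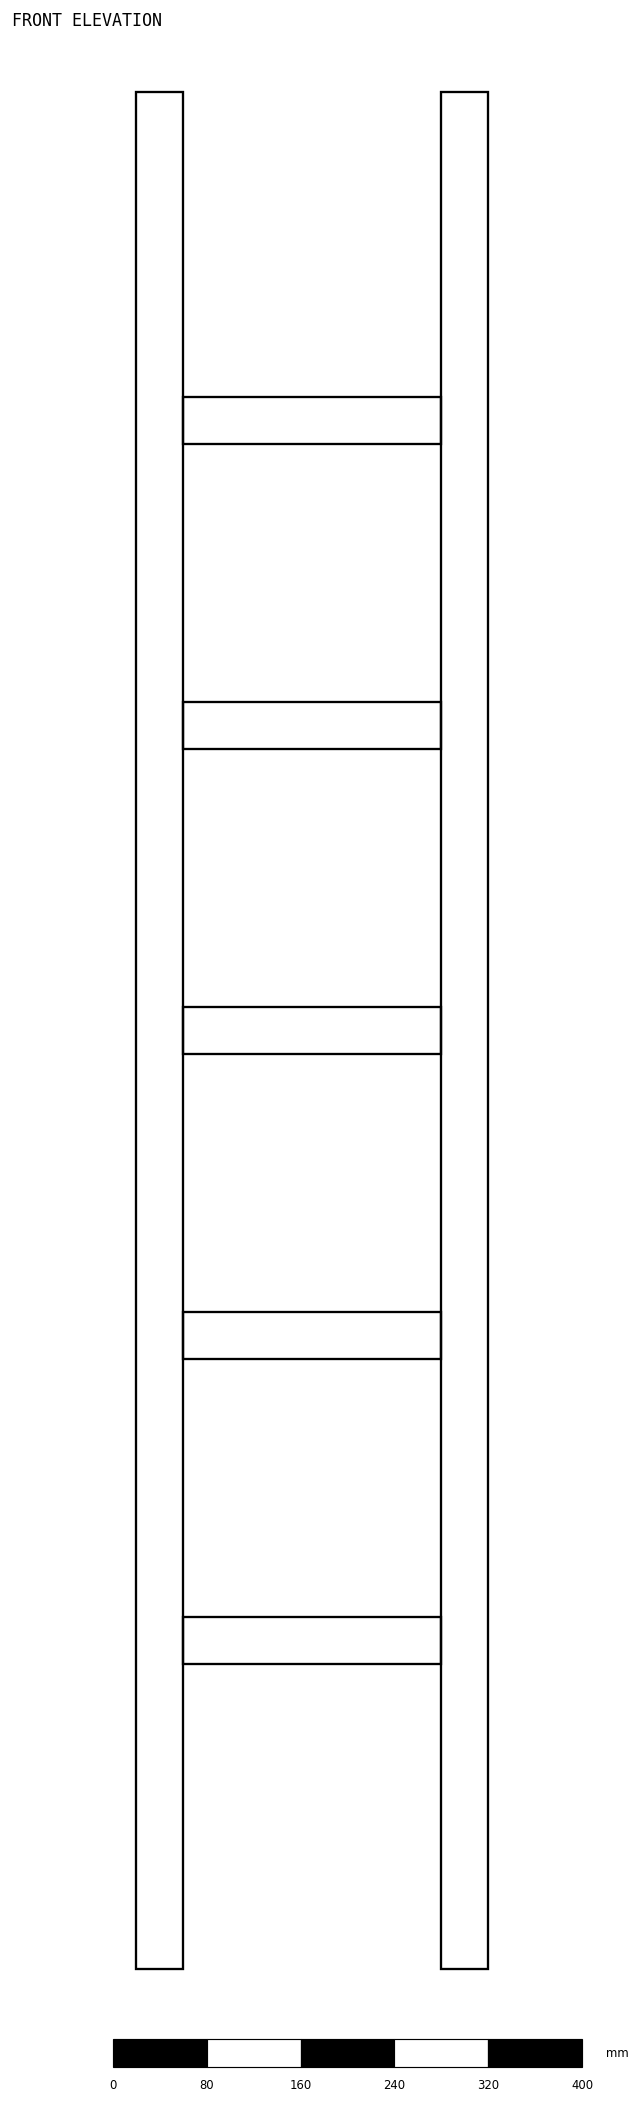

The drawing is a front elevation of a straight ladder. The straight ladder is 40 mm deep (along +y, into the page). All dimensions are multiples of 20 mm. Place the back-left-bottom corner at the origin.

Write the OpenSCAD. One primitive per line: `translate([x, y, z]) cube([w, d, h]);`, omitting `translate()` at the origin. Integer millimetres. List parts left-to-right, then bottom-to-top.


cube([40, 40, 1600]);
translate([40, 0, 260]) cube([220, 40, 40]);
translate([40, 0, 520]) cube([220, 40, 40]);
translate([40, 0, 780]) cube([220, 40, 40]);
translate([40, 0, 1040]) cube([220, 40, 40]);
translate([40, 0, 1300]) cube([220, 40, 40]);
translate([260, 0, 0]) cube([40, 40, 1600]);


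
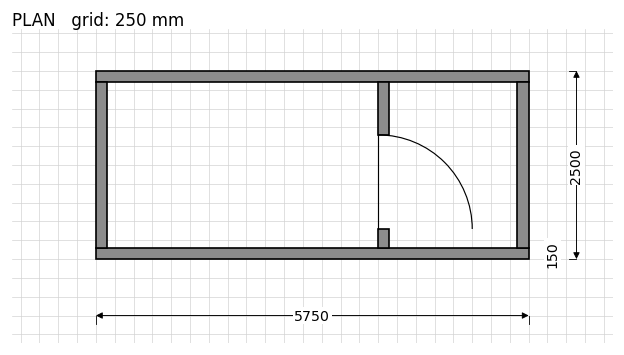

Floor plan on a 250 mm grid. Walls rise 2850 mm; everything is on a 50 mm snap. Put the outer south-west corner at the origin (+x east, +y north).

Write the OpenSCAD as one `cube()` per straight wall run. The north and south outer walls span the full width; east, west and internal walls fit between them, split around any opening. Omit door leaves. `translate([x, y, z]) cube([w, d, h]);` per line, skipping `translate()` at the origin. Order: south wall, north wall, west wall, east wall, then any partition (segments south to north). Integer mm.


cube([5750, 150, 2850]);
translate([0, 2350, 0]) cube([5750, 150, 2850]);
translate([0, 150, 0]) cube([150, 2200, 2850]);
translate([5600, 150, 0]) cube([150, 2200, 2850]);
translate([3750, 150, 0]) cube([150, 250, 2850]);
translate([3750, 1650, 0]) cube([150, 700, 2850]);
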